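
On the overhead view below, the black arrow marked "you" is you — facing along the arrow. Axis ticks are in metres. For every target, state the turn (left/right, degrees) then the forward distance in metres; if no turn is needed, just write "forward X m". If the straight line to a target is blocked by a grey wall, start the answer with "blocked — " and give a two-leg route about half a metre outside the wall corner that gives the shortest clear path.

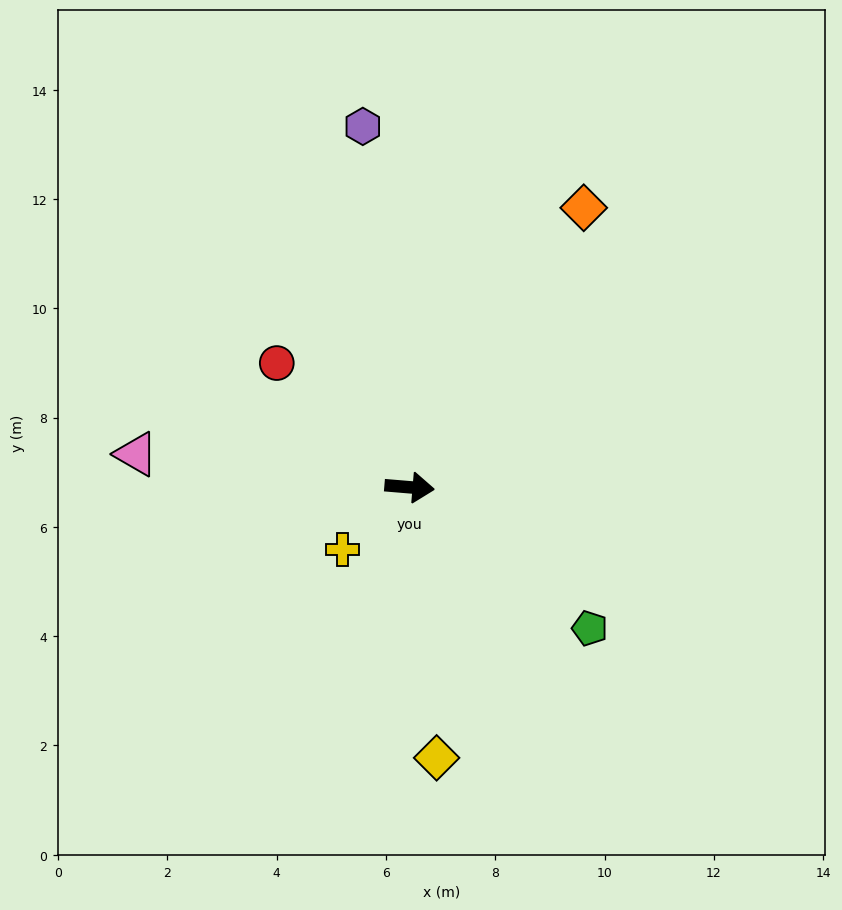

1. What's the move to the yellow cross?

turn right 132°, forward 1.7 m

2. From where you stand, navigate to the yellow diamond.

turn right 80°, forward 5.0 m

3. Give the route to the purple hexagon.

turn left 102°, forward 6.7 m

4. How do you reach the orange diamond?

turn left 63°, forward 6.0 m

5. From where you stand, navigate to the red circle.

turn left 142°, forward 3.3 m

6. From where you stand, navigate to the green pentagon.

turn right 33°, forward 4.2 m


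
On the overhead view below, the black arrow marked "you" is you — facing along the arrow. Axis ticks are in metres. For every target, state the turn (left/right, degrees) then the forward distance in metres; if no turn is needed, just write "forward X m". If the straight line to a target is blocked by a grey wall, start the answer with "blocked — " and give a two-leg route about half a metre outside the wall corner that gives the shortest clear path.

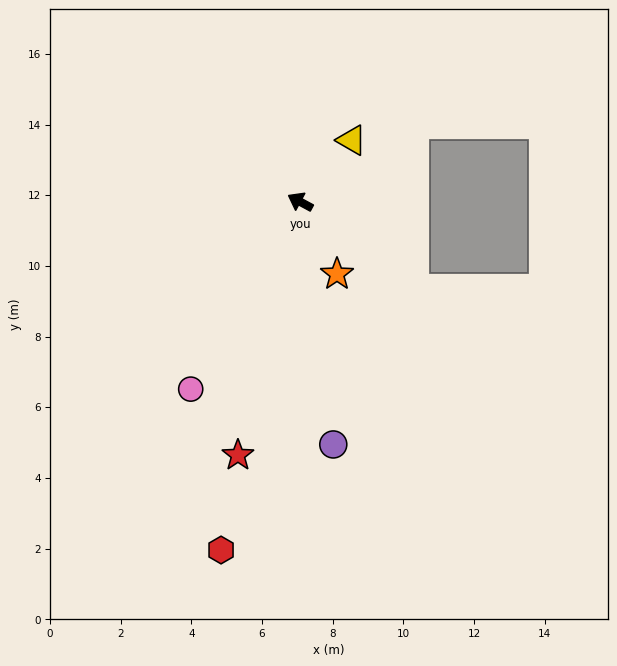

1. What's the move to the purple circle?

turn left 126°, forward 6.9 m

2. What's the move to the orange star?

turn left 145°, forward 2.3 m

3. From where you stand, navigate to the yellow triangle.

turn right 101°, forward 2.3 m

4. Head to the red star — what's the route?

turn left 105°, forward 7.4 m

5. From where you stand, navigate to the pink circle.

turn left 88°, forward 6.1 m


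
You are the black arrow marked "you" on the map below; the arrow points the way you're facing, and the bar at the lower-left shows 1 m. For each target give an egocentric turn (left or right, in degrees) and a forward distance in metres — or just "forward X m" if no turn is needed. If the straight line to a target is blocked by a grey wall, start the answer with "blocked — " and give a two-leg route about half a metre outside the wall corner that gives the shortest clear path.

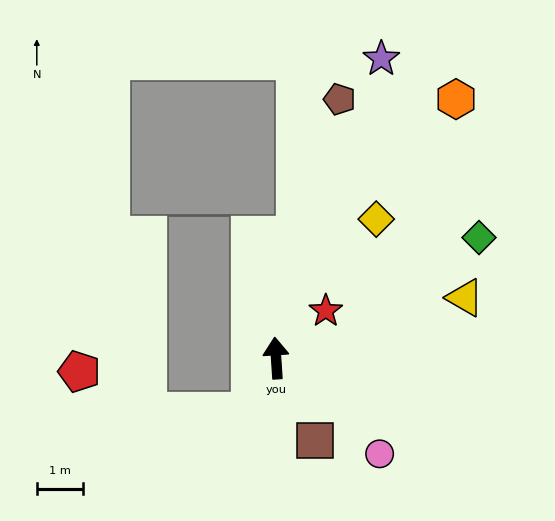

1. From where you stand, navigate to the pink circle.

turn right 137°, forward 3.1 m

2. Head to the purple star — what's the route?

turn right 23°, forward 6.9 m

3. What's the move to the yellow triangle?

turn right 76°, forward 4.3 m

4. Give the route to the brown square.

turn right 158°, forward 2.0 m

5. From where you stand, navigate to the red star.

turn right 50°, forward 1.5 m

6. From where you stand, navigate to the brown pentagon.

turn right 18°, forward 5.8 m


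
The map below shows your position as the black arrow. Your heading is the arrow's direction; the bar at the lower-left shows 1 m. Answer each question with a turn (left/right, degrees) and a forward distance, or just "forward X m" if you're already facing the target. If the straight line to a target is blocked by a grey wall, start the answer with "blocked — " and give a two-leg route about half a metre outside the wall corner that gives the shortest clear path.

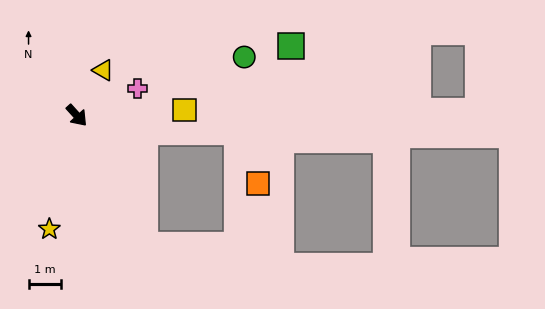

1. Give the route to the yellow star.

turn right 56°, forward 3.6 m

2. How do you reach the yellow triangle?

turn left 108°, forward 1.6 m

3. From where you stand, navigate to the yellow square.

turn left 51°, forward 3.3 m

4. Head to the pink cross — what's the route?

turn left 72°, forward 2.0 m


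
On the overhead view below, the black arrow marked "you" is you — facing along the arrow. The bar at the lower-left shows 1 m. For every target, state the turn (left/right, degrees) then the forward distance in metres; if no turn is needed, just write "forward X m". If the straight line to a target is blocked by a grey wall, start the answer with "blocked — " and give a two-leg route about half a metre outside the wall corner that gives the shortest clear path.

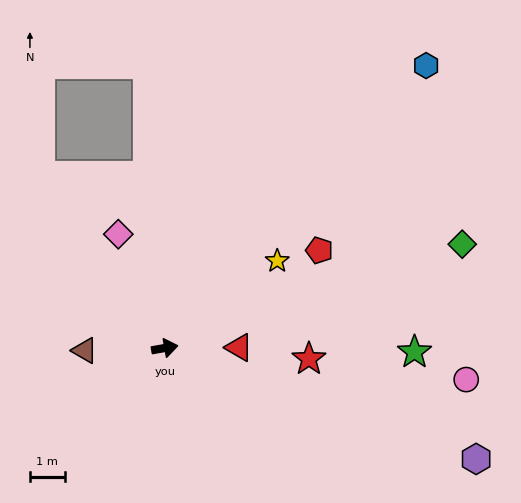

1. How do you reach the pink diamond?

turn left 102°, forward 3.5 m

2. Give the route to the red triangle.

turn right 10°, forward 2.1 m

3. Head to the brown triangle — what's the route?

turn left 172°, forward 2.3 m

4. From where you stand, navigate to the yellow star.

turn left 28°, forward 4.1 m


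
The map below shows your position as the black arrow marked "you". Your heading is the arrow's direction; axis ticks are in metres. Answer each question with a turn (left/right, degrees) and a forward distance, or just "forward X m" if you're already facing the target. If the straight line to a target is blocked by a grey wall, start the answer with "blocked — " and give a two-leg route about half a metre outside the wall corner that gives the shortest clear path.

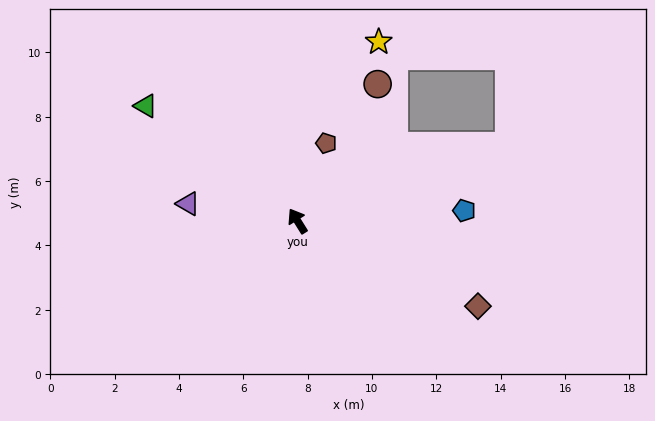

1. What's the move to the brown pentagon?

turn right 52°, forward 2.6 m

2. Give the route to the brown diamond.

turn right 147°, forward 6.2 m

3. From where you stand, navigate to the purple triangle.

turn left 49°, forward 3.4 m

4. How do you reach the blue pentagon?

turn right 118°, forward 5.2 m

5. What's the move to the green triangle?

turn left 21°, forward 5.9 m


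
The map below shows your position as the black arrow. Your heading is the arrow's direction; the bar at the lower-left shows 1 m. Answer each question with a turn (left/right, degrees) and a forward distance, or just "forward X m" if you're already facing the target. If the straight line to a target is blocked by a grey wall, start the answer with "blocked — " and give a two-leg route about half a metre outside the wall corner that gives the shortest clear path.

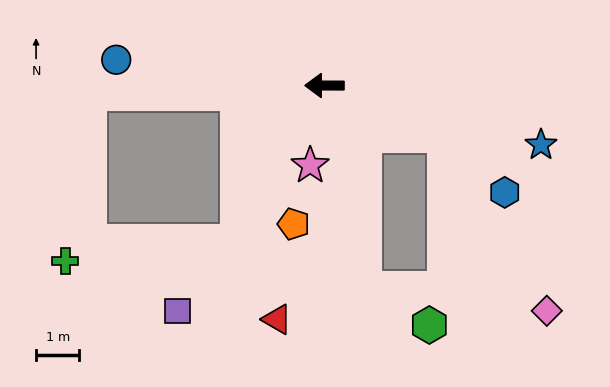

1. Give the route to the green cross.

blocked — forward 5.4 m, then turn left 82°, forward 3.9 m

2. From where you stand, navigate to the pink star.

turn left 80°, forward 1.9 m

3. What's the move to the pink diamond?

blocked — turn left 101°, forward 4.8 m, then turn left 73°, forward 4.3 m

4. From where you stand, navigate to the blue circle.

turn right 7°, forward 4.8 m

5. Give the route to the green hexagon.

blocked — turn left 101°, forward 4.8 m, then turn left 51°, forward 1.7 m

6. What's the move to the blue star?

turn left 165°, forward 5.2 m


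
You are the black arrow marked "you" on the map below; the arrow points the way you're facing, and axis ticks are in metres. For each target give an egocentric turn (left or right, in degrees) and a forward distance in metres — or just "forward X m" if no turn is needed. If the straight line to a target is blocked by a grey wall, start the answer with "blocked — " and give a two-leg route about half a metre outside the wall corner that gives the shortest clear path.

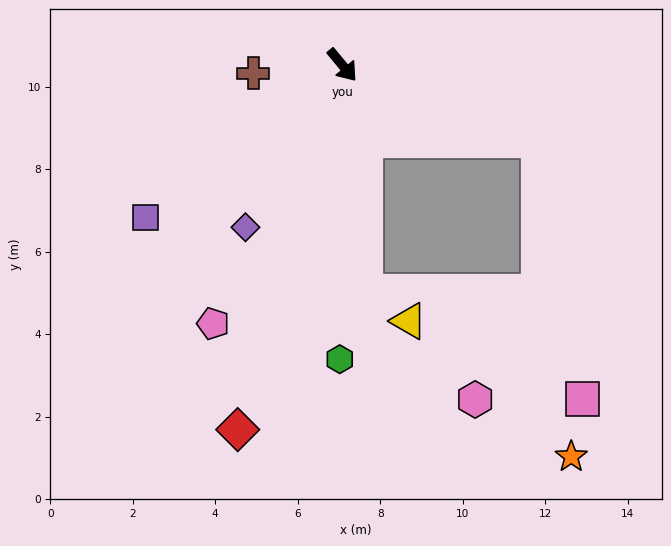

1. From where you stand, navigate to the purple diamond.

turn right 71°, forward 4.6 m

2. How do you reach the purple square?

turn right 92°, forward 6.0 m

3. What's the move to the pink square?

blocked — turn left 29°, forward 5.1 m, then turn right 59°, forward 6.3 m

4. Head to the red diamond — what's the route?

turn right 56°, forward 9.2 m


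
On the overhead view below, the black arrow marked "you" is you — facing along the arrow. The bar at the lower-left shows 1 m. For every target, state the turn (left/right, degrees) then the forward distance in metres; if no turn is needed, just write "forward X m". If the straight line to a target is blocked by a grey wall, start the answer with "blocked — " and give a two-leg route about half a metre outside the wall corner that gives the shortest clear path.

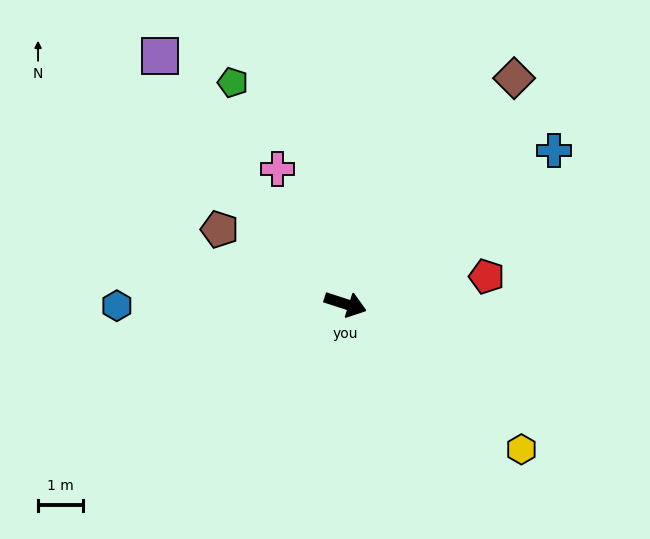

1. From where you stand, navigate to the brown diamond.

turn left 71°, forward 6.3 m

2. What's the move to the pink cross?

turn left 135°, forward 3.4 m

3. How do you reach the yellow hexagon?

turn right 22°, forward 5.1 m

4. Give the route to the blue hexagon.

turn right 162°, forward 5.1 m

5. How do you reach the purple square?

turn left 145°, forward 6.9 m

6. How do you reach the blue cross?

turn left 54°, forward 5.8 m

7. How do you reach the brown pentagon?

turn left 167°, forward 3.3 m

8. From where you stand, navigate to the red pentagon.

turn left 29°, forward 3.2 m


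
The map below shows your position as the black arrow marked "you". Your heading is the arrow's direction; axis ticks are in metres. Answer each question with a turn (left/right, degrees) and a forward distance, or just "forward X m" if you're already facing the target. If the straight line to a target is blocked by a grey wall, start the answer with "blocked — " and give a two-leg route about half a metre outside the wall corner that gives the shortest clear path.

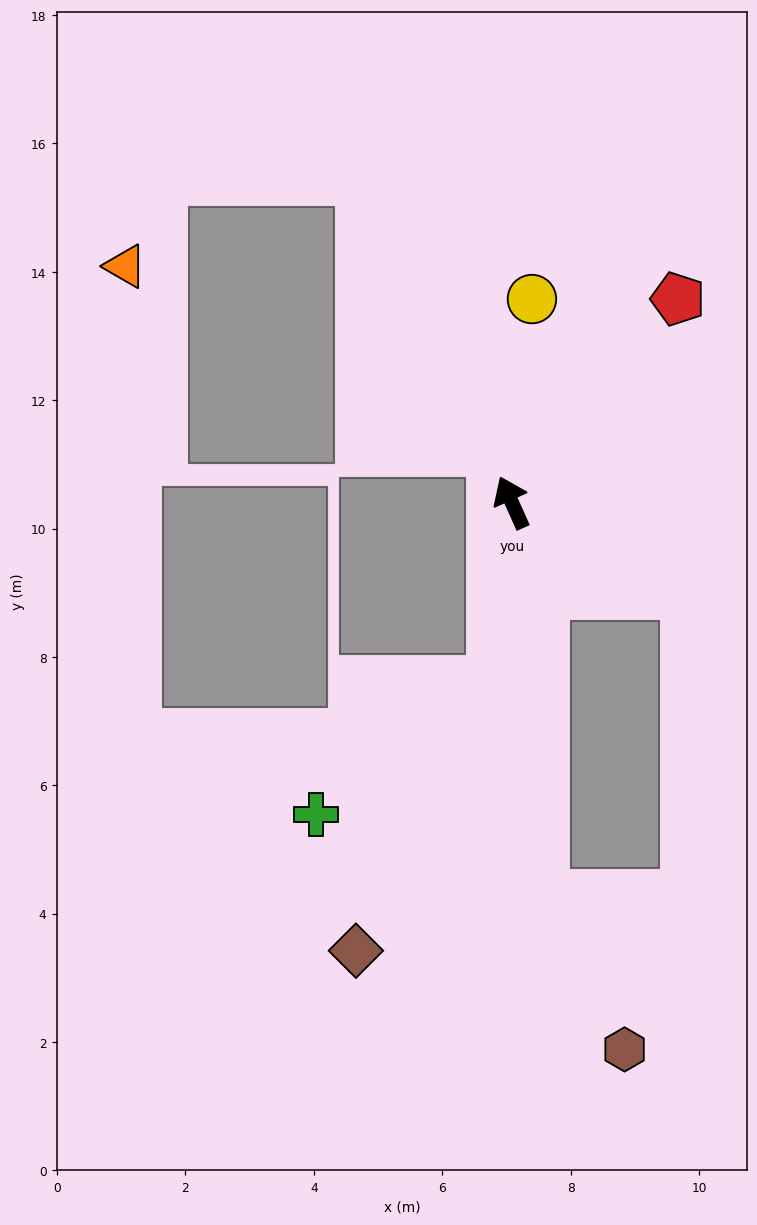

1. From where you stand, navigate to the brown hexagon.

blocked — turn left 160°, forward 6.2 m, then turn left 24°, forward 2.7 m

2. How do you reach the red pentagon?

turn right 63°, forward 4.1 m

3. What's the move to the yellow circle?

turn right 30°, forward 3.2 m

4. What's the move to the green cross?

blocked — turn left 150°, forward 2.8 m, then turn right 48°, forward 3.5 m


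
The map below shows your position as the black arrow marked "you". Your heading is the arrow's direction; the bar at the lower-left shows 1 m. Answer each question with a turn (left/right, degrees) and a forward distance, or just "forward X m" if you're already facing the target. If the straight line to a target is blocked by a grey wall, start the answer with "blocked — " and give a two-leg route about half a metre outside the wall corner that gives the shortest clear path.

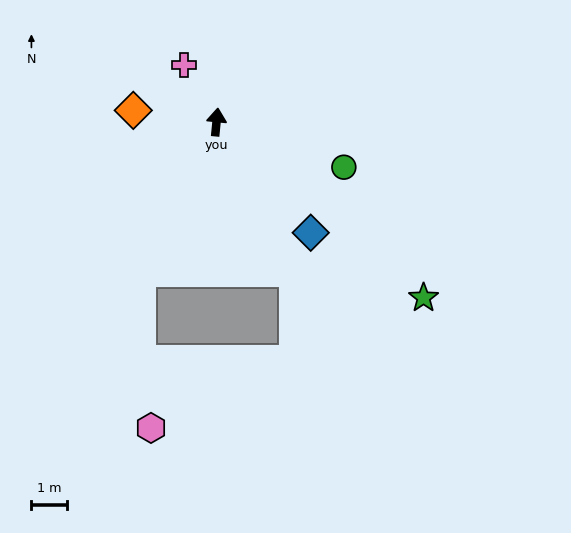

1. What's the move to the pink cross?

turn left 35°, forward 1.8 m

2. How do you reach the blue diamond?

turn right 134°, forward 4.1 m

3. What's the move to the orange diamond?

turn left 88°, forward 2.4 m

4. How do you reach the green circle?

turn right 104°, forward 3.8 m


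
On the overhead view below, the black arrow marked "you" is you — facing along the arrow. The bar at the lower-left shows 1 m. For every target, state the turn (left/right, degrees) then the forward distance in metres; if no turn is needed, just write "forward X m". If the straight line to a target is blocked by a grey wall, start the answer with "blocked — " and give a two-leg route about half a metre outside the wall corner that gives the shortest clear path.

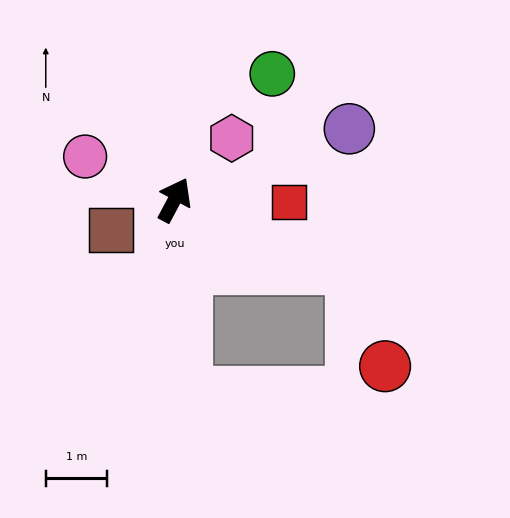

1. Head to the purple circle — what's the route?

turn right 40°, forward 3.1 m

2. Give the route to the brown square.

turn left 143°, forward 1.1 m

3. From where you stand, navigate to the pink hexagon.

turn right 15°, forward 1.4 m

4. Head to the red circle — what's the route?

blocked — turn right 83°, forward 3.1 m, then turn right 50°, forward 1.7 m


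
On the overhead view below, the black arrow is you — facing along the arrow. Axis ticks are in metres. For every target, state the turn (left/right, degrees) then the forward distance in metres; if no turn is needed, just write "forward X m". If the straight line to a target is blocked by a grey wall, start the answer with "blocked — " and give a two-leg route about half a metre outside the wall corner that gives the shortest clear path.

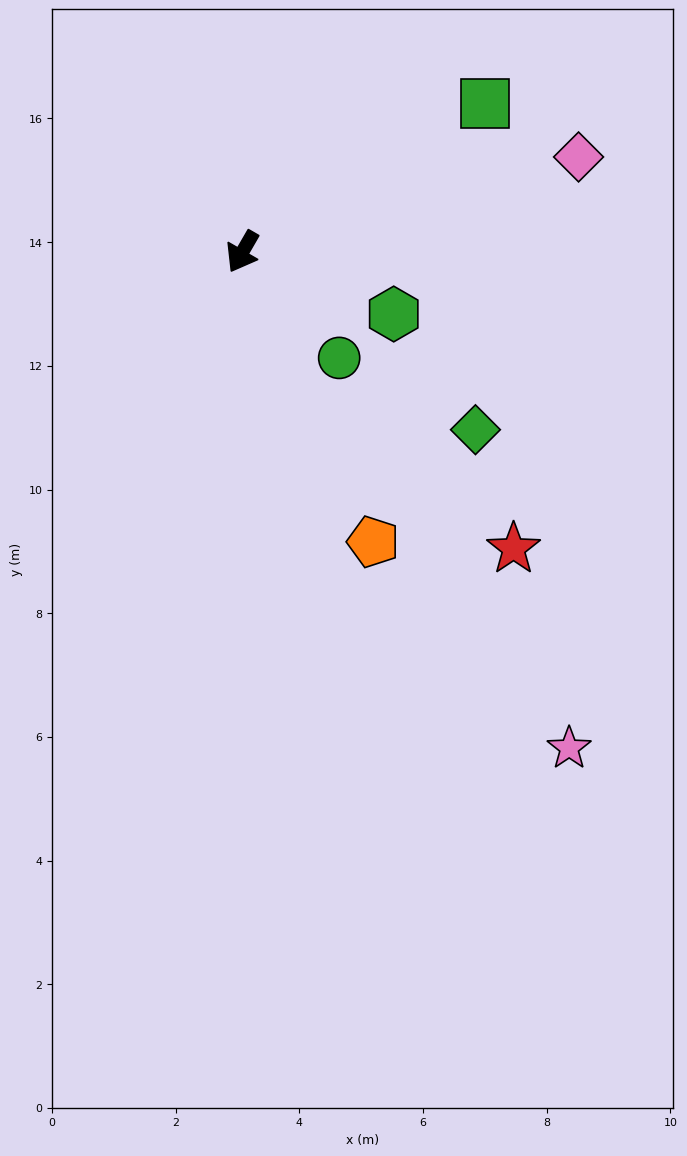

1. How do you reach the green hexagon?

turn left 98°, forward 2.6 m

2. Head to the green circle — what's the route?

turn left 72°, forward 2.3 m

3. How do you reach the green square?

turn left 151°, forward 4.6 m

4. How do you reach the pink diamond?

turn left 136°, forward 5.6 m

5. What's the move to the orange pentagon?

turn left 54°, forward 5.1 m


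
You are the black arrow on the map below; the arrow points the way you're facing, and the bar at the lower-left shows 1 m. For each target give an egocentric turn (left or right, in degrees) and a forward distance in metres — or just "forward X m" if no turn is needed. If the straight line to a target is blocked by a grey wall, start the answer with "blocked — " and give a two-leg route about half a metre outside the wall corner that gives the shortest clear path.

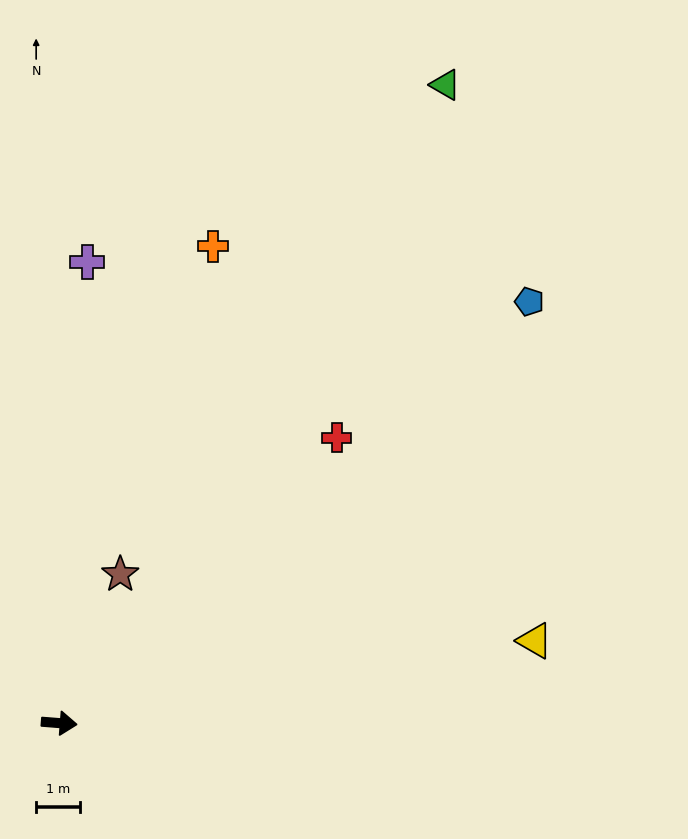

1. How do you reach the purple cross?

turn left 91°, forward 10.6 m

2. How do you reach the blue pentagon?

turn left 46°, forward 14.5 m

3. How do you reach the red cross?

turn left 50°, forward 9.2 m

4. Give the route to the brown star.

turn left 72°, forward 3.7 m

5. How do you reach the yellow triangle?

turn left 14°, forward 11.1 m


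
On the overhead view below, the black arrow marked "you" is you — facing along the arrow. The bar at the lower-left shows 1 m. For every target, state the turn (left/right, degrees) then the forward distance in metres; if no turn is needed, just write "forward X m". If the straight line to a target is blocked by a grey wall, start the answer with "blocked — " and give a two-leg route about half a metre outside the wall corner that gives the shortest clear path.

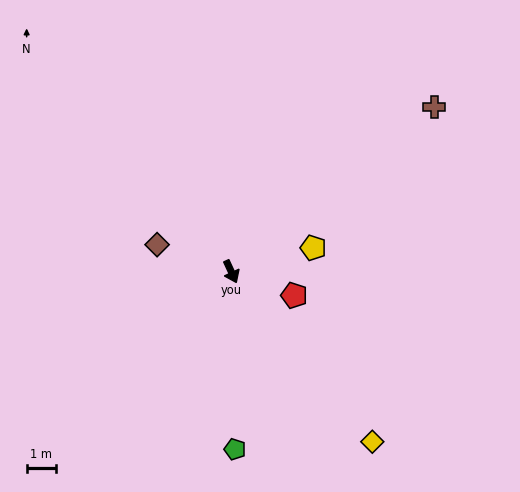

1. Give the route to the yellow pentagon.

turn left 81°, forward 2.9 m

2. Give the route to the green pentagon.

turn right 24°, forward 6.1 m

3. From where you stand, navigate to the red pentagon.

turn left 44°, forward 2.3 m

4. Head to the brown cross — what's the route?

turn left 104°, forward 9.0 m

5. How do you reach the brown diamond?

turn right 135°, forward 2.7 m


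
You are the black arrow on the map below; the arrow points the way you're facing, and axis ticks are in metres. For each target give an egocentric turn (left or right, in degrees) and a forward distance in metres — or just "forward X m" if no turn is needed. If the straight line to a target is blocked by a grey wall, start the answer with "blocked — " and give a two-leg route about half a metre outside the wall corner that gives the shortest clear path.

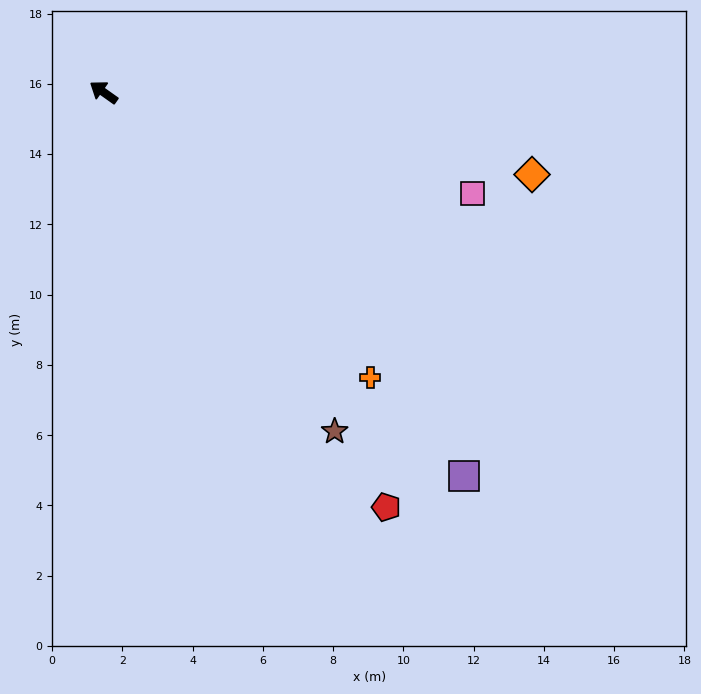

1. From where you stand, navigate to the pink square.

turn right 160°, forward 10.9 m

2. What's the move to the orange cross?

turn left 168°, forward 11.1 m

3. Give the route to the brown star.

turn left 160°, forward 11.7 m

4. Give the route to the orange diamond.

turn right 156°, forward 12.4 m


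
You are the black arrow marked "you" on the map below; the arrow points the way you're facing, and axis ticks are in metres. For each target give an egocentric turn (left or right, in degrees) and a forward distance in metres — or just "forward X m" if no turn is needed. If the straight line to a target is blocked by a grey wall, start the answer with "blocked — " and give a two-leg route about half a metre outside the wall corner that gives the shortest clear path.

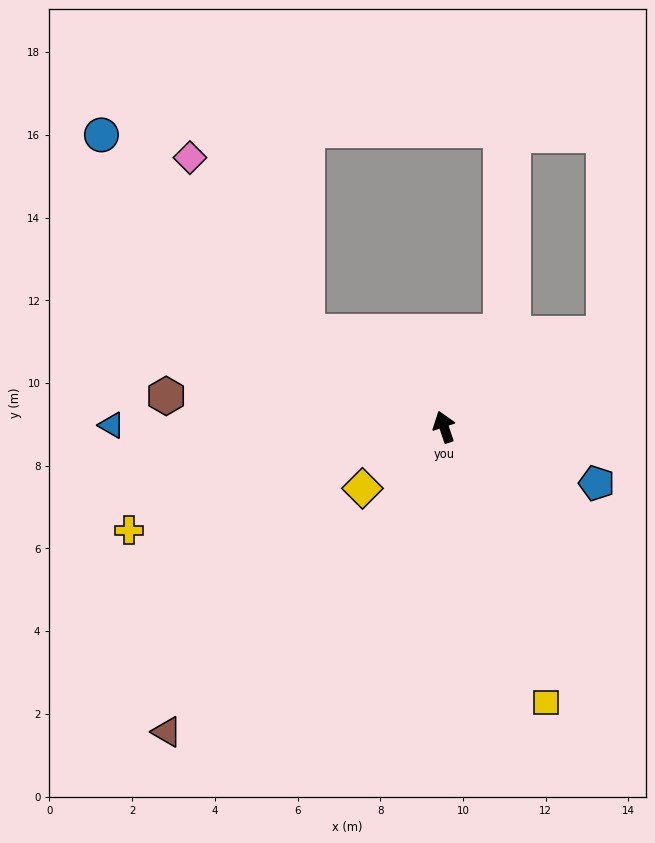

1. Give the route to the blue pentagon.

turn right 129°, forward 3.9 m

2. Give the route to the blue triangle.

turn left 71°, forward 8.0 m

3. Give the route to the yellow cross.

turn left 90°, forward 8.0 m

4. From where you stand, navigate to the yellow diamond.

turn left 109°, forward 2.5 m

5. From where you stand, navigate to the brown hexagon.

turn left 65°, forward 6.8 m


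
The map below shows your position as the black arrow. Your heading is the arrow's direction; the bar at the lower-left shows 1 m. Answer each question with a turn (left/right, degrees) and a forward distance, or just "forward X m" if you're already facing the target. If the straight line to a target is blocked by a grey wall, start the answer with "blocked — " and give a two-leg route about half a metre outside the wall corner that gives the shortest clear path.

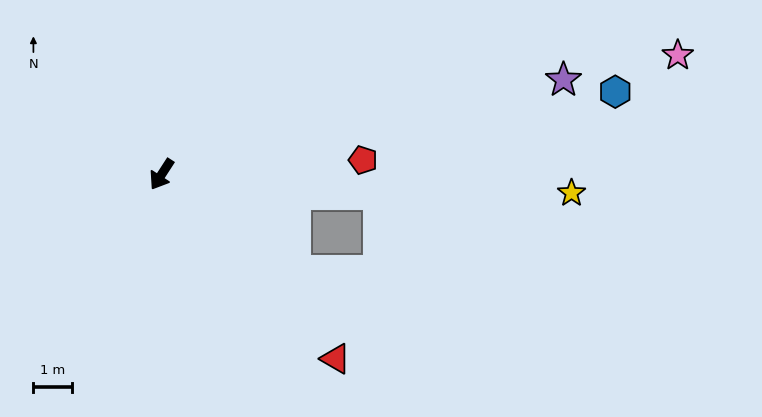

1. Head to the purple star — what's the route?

turn left 136°, forward 10.8 m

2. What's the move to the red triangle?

turn left 76°, forward 6.6 m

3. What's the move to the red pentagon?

turn left 127°, forward 5.3 m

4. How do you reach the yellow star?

turn left 120°, forward 10.7 m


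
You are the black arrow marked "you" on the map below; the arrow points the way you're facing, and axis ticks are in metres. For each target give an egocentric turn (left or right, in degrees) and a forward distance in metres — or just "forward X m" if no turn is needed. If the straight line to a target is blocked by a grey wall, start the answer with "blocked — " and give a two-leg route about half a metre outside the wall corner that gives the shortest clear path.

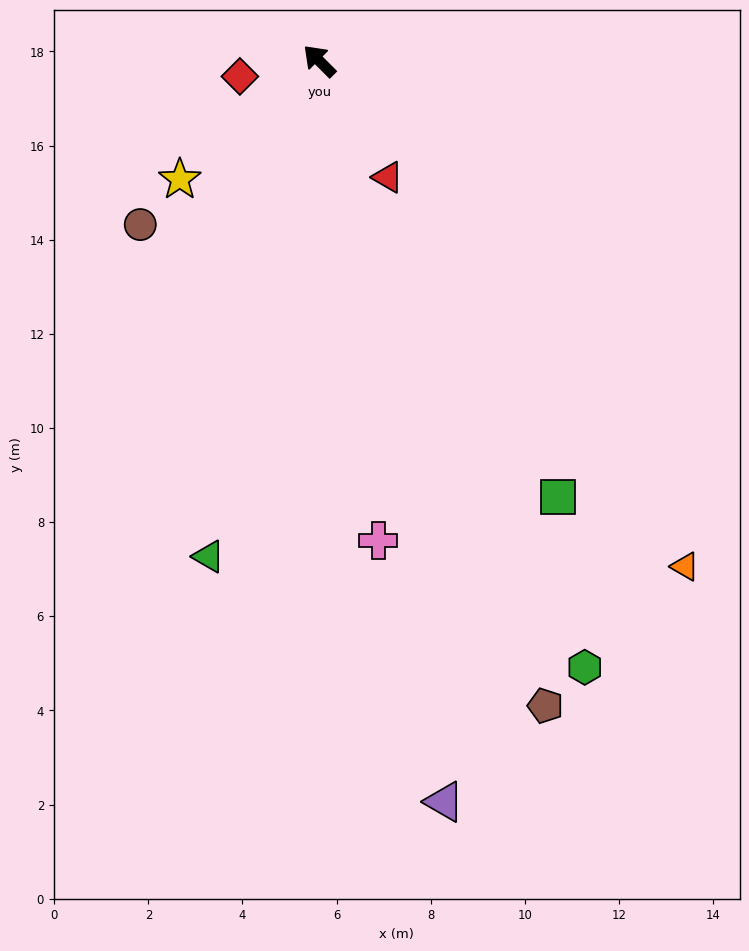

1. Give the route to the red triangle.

turn left 166°, forward 2.9 m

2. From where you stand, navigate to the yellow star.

turn left 85°, forward 3.9 m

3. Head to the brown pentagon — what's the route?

turn left 154°, forward 14.5 m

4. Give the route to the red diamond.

turn left 56°, forward 1.7 m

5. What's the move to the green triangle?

turn left 122°, forward 10.8 m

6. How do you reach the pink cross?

turn left 142°, forward 10.3 m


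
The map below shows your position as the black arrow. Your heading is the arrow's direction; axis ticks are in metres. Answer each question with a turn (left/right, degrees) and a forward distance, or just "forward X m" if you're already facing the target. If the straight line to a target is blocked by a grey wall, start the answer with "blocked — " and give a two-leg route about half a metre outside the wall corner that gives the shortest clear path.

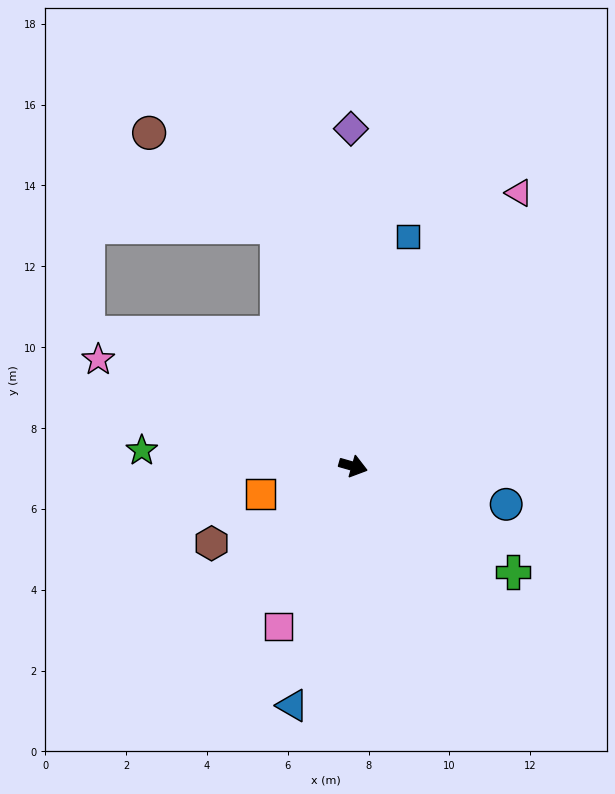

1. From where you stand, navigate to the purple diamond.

turn left 106°, forward 8.4 m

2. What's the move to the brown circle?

blocked — turn left 124°, forward 6.2 m, then turn left 35°, forward 3.9 m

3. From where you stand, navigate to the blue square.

turn left 92°, forward 5.8 m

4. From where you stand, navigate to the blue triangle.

turn right 88°, forward 6.1 m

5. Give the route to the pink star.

turn left 173°, forward 6.8 m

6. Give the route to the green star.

turn right 168°, forward 5.2 m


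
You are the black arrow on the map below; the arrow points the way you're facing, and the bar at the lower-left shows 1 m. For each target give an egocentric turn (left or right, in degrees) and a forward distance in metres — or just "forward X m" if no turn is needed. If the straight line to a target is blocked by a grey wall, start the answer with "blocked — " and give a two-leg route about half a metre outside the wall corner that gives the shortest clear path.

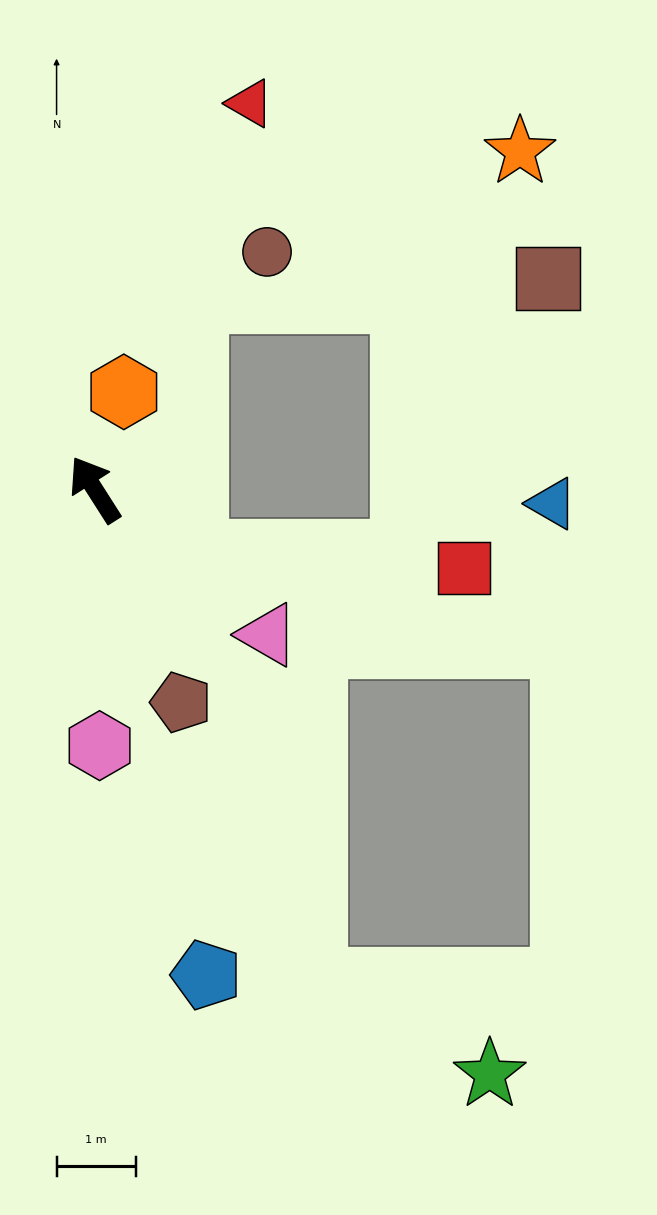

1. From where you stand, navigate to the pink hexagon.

turn left 149°, forward 3.2 m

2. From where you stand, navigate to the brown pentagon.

turn left 170°, forward 2.9 m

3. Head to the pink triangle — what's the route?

turn right 163°, forward 2.8 m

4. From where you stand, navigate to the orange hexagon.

turn right 49°, forward 1.3 m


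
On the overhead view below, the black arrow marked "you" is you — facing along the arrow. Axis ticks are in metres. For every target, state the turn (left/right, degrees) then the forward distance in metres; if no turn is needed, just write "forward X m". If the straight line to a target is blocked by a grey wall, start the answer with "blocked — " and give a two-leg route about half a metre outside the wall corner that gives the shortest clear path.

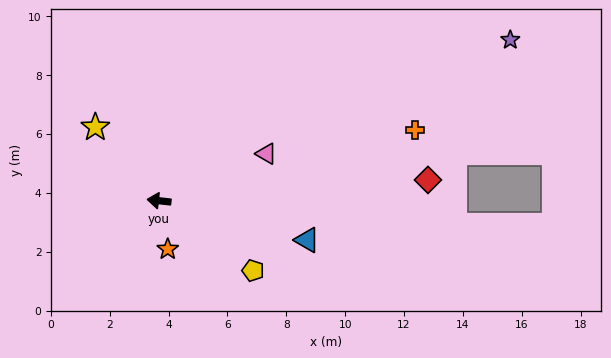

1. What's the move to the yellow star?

turn right 43°, forward 3.3 m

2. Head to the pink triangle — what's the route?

turn right 150°, forward 4.0 m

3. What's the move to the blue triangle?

turn left 171°, forward 5.2 m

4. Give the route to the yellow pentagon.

turn left 150°, forward 4.0 m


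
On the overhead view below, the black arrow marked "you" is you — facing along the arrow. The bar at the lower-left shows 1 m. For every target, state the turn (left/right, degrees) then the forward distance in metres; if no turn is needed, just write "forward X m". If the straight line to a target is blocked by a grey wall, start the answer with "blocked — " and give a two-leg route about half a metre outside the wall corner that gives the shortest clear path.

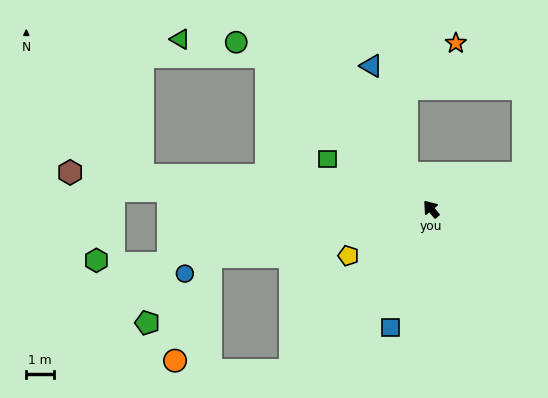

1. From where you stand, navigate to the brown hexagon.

turn left 45°, forward 13.2 m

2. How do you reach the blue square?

turn left 122°, forward 4.6 m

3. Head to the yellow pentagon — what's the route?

turn left 80°, forward 3.5 m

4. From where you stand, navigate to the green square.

turn left 25°, forward 4.2 m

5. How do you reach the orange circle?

blocked — turn left 63°, forward 8.2 m, then turn left 59°, forward 4.0 m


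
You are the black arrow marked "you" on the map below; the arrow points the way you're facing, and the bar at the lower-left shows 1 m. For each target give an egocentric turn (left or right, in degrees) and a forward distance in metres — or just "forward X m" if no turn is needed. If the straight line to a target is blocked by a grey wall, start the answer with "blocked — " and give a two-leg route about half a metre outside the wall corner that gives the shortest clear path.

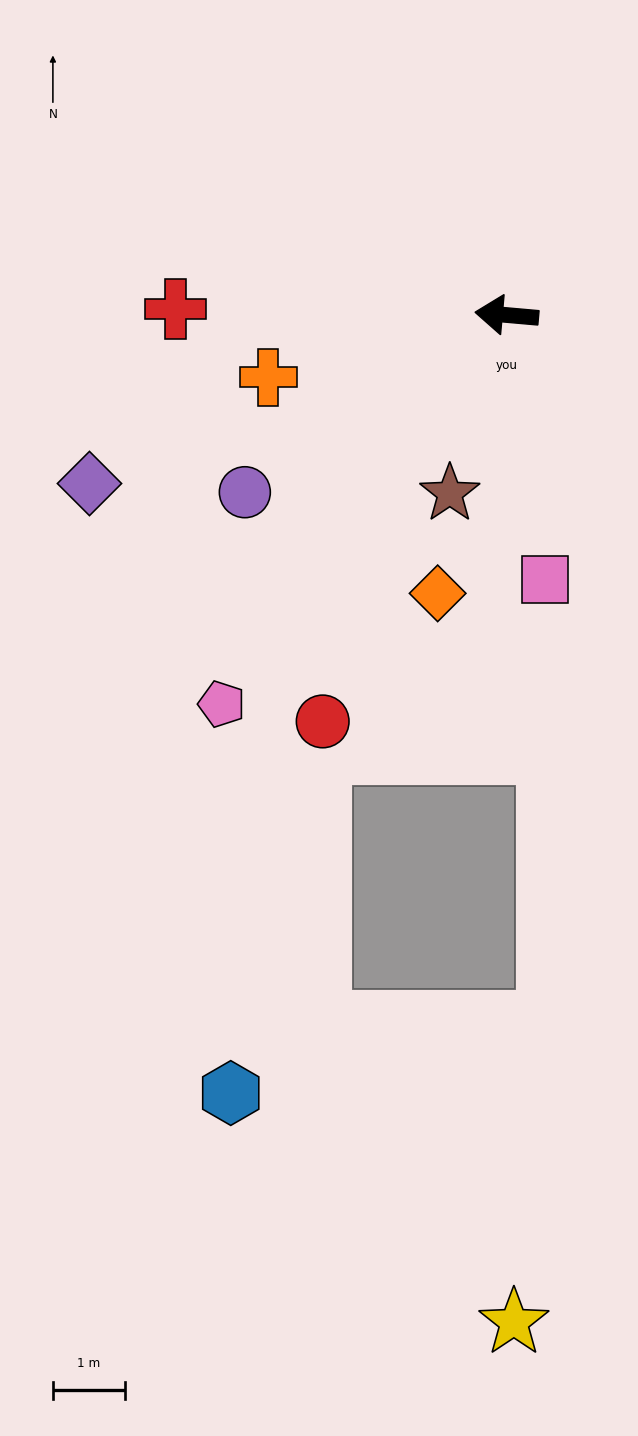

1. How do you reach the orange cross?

turn left 20°, forward 3.4 m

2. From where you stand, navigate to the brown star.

turn left 77°, forward 2.6 m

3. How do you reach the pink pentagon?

turn left 59°, forward 6.7 m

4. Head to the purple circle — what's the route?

turn left 39°, forward 4.4 m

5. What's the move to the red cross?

turn left 4°, forward 4.6 m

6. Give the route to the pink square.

turn left 103°, forward 3.7 m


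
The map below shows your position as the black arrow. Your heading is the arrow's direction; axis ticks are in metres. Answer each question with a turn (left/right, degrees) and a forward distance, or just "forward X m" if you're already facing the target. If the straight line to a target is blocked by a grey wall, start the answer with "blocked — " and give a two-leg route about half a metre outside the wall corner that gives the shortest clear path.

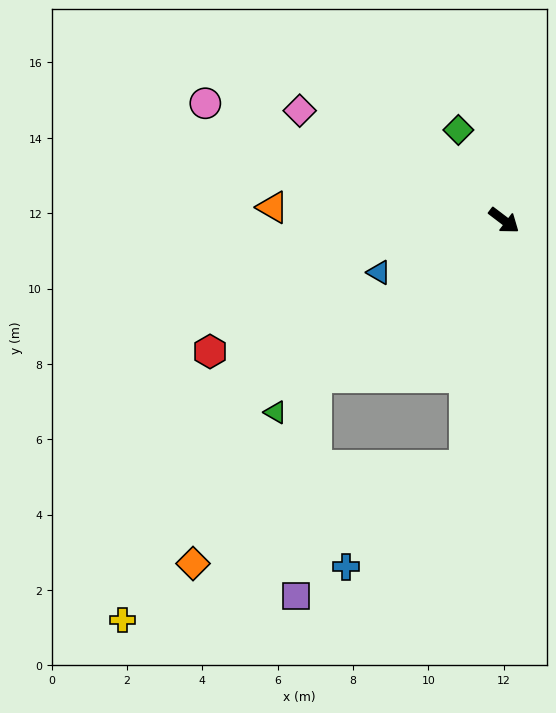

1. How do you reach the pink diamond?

turn right 171°, forward 6.2 m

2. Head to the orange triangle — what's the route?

turn right 146°, forward 6.2 m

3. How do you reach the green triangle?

turn right 103°, forward 7.9 m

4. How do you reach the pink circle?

turn right 164°, forward 8.5 m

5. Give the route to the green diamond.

turn left 154°, forward 2.7 m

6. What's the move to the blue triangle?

turn right 120°, forward 3.6 m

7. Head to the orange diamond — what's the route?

blocked — turn right 62°, forward 6.6 m, then turn right 61°, forward 7.7 m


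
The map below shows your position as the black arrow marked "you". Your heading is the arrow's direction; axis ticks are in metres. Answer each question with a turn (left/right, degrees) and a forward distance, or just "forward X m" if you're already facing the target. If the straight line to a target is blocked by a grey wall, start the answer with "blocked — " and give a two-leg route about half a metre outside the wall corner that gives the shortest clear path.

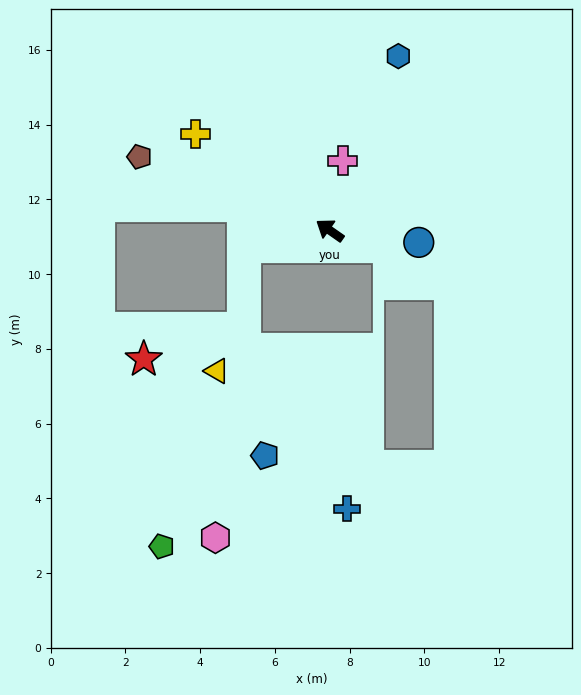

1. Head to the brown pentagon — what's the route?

turn left 14°, forward 5.5 m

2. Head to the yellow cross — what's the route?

forward 4.4 m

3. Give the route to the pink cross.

turn right 66°, forward 1.9 m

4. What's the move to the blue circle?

turn right 153°, forward 2.4 m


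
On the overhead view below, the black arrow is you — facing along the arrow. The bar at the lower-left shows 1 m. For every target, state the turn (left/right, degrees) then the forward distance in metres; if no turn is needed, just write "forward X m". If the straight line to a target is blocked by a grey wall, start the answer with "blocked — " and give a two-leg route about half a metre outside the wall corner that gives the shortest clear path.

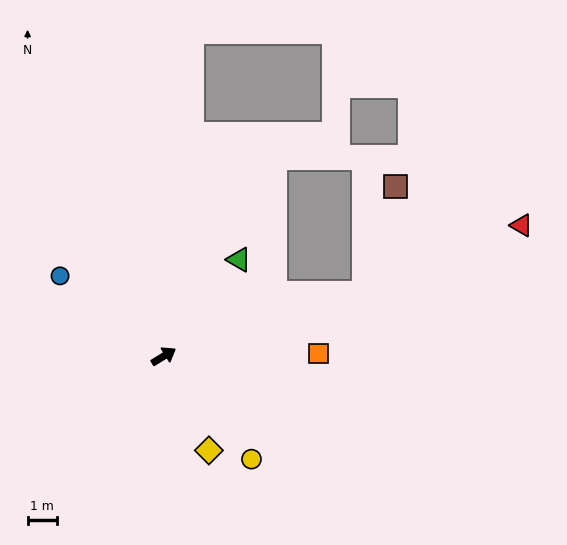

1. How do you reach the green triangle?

turn left 21°, forward 4.2 m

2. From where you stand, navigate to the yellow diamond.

turn right 96°, forward 3.5 m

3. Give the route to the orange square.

turn right 31°, forward 5.2 m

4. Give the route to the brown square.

blocked — turn right 14°, forward 7.1 m, then turn left 56°, forward 3.8 m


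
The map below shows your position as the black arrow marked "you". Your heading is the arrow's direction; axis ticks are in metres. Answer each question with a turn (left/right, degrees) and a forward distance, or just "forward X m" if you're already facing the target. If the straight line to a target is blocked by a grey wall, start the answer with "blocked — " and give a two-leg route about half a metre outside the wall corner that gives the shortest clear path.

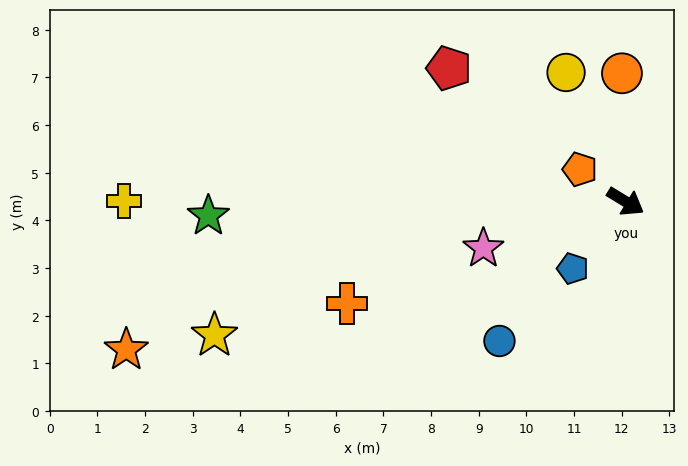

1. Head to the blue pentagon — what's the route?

turn right 97°, forward 1.8 m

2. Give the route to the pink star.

turn right 131°, forward 3.1 m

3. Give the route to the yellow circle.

turn left 146°, forward 3.0 m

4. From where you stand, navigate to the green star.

turn right 147°, forward 8.8 m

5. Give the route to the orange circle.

turn left 123°, forward 2.7 m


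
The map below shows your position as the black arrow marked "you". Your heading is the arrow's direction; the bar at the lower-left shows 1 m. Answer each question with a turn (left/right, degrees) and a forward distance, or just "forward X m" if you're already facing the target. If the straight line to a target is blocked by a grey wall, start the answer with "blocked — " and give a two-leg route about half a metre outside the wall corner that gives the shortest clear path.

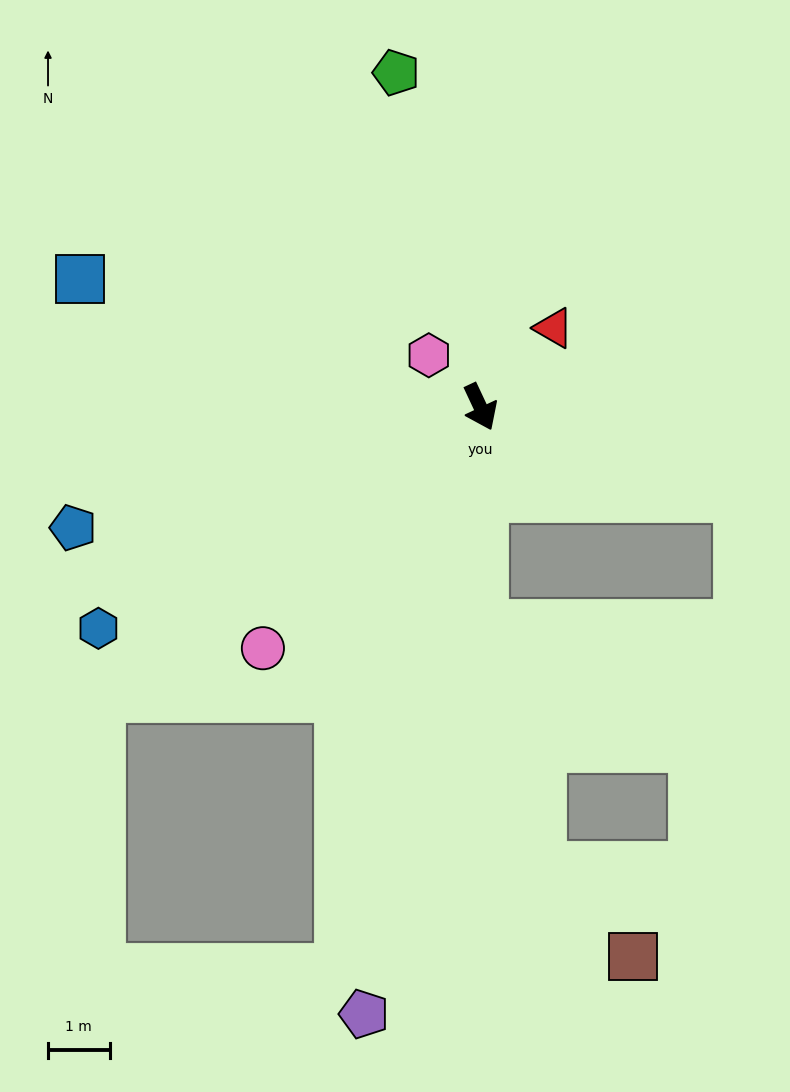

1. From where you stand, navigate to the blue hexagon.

turn right 85°, forward 7.2 m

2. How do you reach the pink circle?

turn right 67°, forward 5.3 m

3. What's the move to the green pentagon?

turn left 169°, forward 5.6 m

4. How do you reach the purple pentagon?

turn right 36°, forward 10.0 m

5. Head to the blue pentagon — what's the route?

turn right 99°, forward 6.9 m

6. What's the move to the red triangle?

turn left 112°, forward 1.8 m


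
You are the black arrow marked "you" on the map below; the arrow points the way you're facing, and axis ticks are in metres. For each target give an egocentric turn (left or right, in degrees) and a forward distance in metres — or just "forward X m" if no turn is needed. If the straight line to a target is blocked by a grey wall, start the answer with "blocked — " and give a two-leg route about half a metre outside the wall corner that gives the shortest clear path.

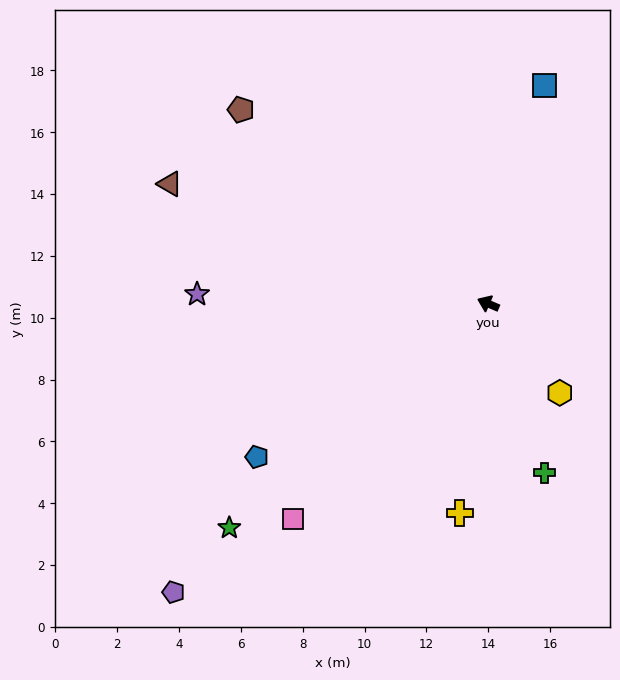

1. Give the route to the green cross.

turn left 132°, forward 5.8 m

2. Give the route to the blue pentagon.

turn left 57°, forward 9.0 m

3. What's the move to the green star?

turn left 64°, forward 11.1 m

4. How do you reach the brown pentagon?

turn right 15°, forward 10.2 m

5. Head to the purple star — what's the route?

turn left 21°, forward 9.4 m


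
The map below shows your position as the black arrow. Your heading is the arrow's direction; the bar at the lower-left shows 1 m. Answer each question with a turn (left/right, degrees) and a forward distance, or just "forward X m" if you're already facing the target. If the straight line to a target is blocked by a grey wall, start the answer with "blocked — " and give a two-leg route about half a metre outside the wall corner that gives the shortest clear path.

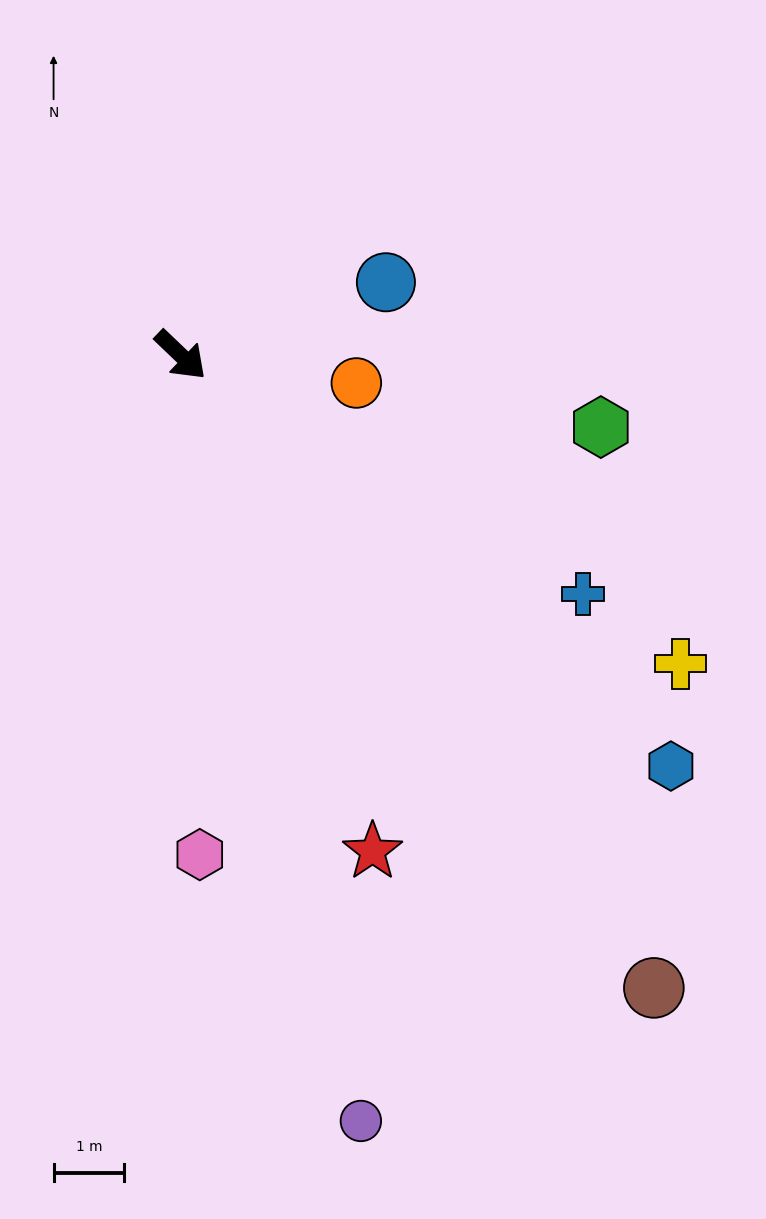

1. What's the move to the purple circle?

turn right 33°, forward 11.1 m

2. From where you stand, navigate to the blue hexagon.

turn left 4°, forward 9.0 m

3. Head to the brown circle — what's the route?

turn right 10°, forward 11.1 m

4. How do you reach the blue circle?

turn left 63°, forward 3.1 m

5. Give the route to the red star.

turn right 25°, forward 7.5 m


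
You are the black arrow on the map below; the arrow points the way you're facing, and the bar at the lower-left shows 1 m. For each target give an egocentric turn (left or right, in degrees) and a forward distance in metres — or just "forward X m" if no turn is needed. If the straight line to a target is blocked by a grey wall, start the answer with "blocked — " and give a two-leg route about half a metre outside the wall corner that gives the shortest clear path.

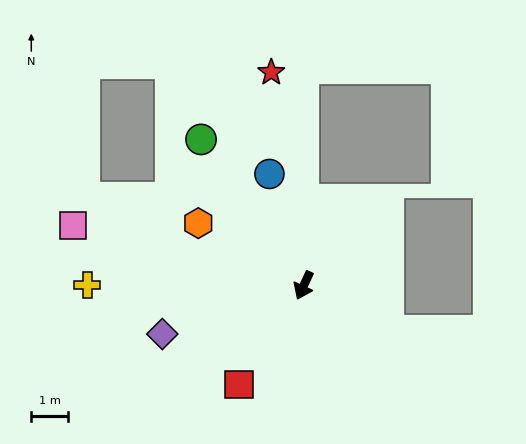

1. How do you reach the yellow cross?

turn right 65°, forward 5.9 m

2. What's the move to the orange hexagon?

turn right 96°, forward 3.3 m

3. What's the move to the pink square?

turn right 80°, forward 6.5 m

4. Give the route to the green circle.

turn right 120°, forward 4.8 m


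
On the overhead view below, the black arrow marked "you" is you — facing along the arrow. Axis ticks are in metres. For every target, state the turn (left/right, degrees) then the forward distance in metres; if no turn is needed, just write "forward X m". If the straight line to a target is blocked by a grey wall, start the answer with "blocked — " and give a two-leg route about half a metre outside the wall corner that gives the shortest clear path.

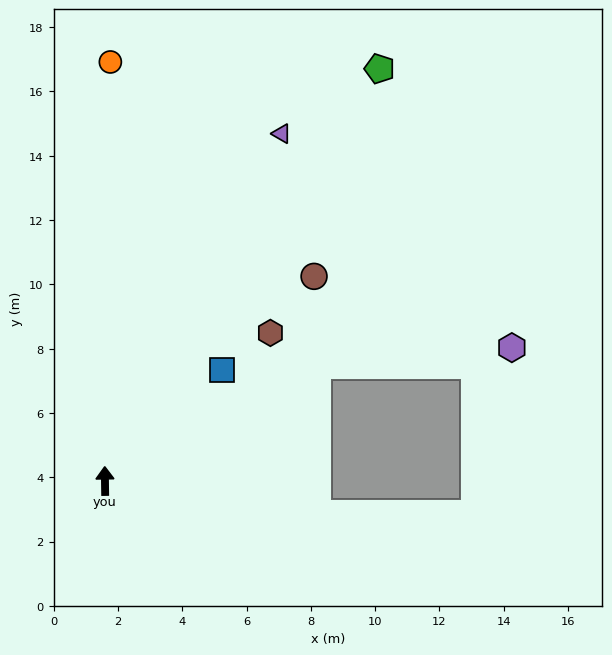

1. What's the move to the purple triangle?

turn right 28°, forward 12.1 m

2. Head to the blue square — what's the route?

turn right 47°, forward 5.0 m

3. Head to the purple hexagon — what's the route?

blocked — turn right 62°, forward 7.5 m, then turn right 24°, forward 6.1 m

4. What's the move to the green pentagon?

turn right 35°, forward 15.4 m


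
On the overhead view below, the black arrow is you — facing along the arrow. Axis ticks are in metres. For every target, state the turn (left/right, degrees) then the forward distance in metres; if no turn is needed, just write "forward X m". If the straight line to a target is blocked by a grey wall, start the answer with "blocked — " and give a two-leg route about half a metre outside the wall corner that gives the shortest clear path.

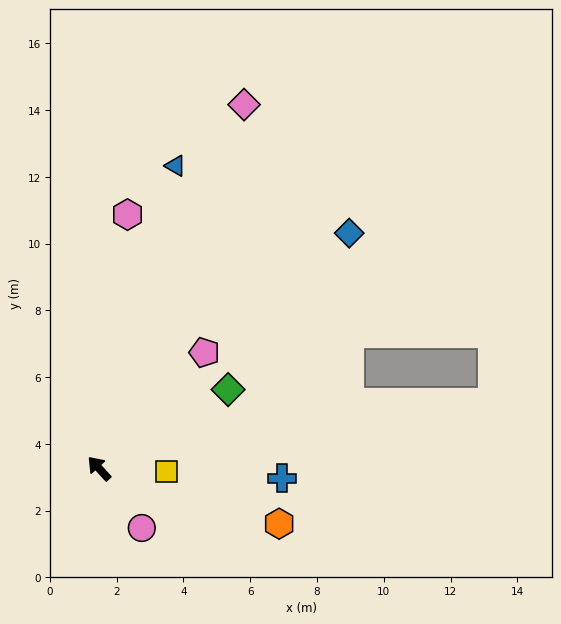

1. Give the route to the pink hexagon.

turn right 49°, forward 7.6 m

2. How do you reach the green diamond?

turn right 101°, forward 4.5 m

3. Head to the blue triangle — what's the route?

turn right 56°, forward 9.3 m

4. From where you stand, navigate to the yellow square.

turn right 135°, forward 2.0 m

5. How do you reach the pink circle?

turn left 173°, forward 2.2 m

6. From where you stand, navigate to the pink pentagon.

turn right 85°, forward 4.7 m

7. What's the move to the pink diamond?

turn right 64°, forward 11.7 m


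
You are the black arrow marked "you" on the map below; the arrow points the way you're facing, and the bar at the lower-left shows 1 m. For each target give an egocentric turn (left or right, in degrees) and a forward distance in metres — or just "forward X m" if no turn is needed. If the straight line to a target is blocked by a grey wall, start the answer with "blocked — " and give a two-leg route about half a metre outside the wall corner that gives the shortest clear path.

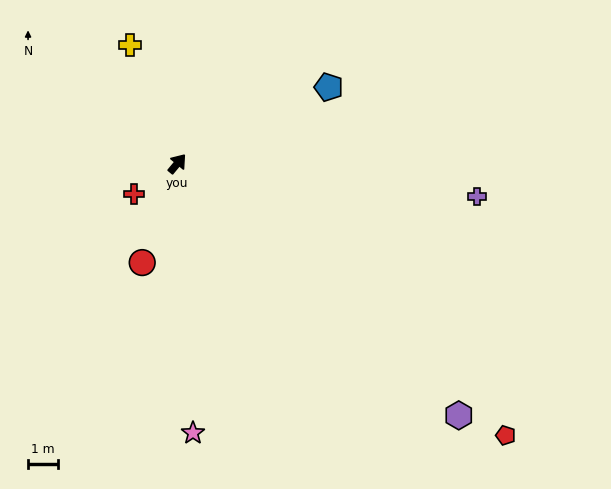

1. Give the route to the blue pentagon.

turn right 24°, forward 5.6 m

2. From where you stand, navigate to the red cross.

turn left 165°, forward 1.7 m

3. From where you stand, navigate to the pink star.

turn right 137°, forward 8.9 m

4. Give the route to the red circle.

turn right 160°, forward 3.5 m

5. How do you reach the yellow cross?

turn left 61°, forward 4.2 m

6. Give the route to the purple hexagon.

turn right 92°, forward 12.4 m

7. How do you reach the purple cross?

turn right 57°, forward 9.9 m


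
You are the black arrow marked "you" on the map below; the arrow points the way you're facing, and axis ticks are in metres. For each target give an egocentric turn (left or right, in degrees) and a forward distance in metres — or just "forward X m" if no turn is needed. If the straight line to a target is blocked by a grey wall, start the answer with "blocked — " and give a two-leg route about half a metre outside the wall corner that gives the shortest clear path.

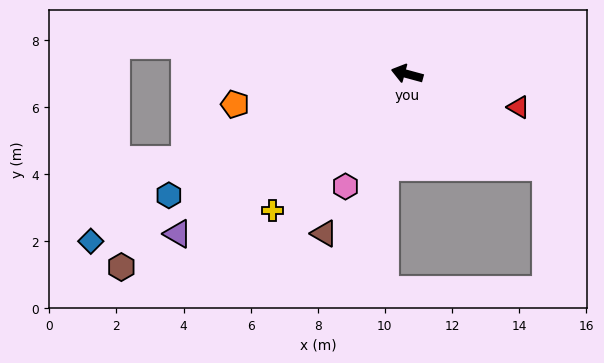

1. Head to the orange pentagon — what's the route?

turn left 25°, forward 5.2 m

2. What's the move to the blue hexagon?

turn left 42°, forward 8.0 m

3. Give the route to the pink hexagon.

turn left 76°, forward 3.8 m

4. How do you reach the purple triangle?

turn left 50°, forward 8.3 m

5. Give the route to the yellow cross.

turn left 60°, forward 5.7 m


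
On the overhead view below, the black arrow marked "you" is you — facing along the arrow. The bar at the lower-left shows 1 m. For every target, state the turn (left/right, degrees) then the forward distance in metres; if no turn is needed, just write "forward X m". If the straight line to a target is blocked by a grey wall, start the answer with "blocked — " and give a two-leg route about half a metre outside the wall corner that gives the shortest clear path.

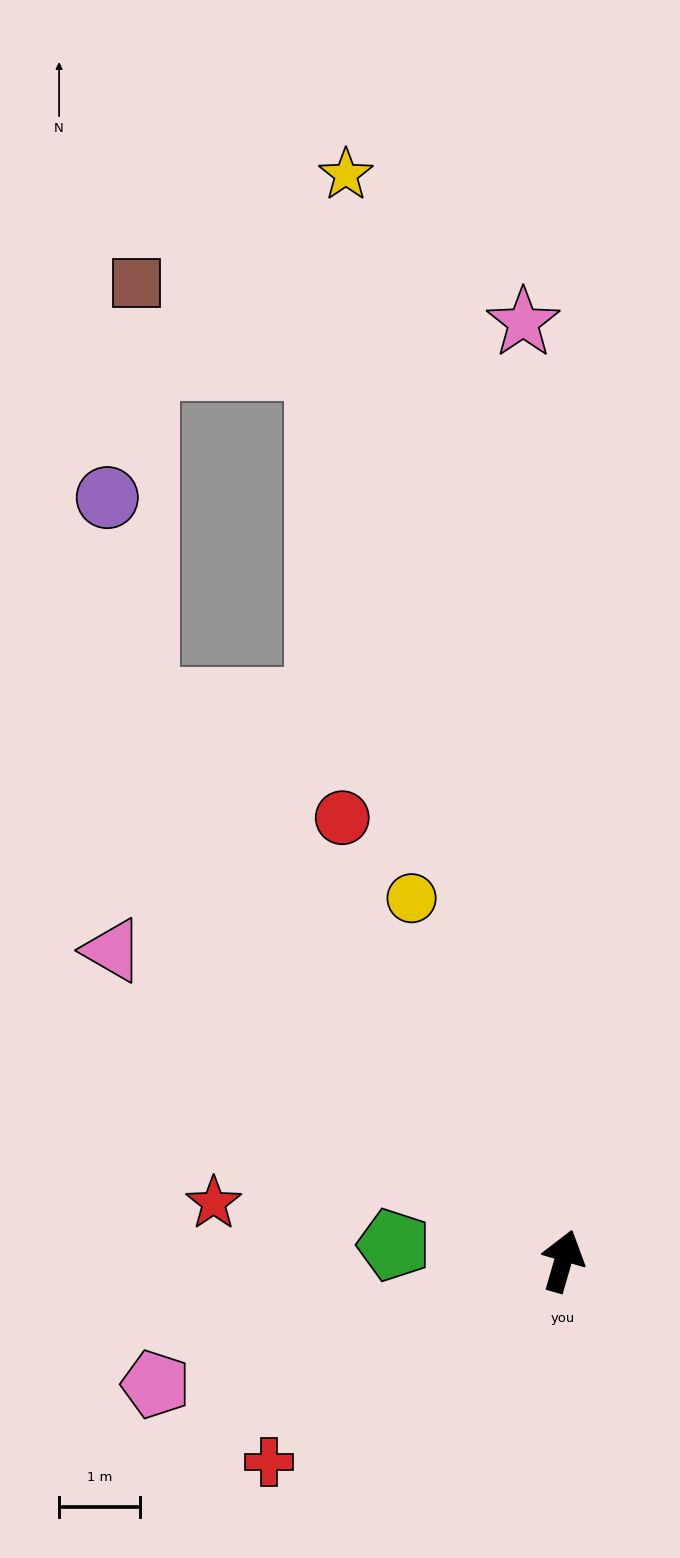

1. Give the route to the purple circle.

blocked — turn left 53°, forward 8.6 m, then turn right 27°, forward 2.6 m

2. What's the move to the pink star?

turn left 19°, forward 11.6 m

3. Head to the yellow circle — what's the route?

turn left 39°, forward 4.9 m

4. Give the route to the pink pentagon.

turn left 123°, forward 5.3 m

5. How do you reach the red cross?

turn left 140°, forward 4.4 m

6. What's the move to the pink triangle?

turn left 72°, forward 6.8 m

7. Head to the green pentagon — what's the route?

turn left 101°, forward 2.1 m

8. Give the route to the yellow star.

turn left 27°, forward 13.7 m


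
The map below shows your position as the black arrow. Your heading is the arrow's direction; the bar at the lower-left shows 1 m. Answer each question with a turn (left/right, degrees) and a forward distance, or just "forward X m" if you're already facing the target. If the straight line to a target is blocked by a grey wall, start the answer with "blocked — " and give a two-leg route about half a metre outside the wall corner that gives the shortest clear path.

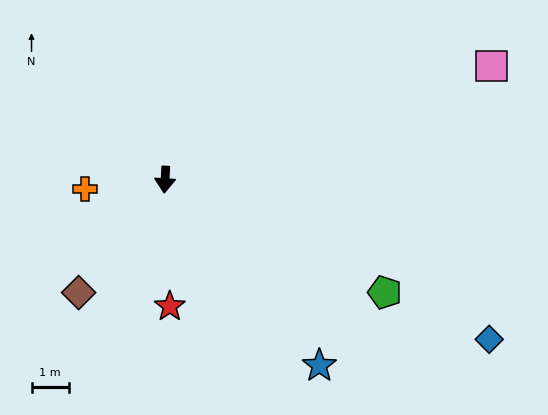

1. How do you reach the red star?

turn left 5°, forward 3.4 m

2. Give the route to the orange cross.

turn right 80°, forward 2.2 m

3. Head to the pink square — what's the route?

turn left 113°, forward 9.2 m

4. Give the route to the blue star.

turn left 43°, forward 6.4 m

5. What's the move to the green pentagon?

turn left 66°, forward 6.6 m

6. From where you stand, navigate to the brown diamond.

turn right 34°, forward 3.8 m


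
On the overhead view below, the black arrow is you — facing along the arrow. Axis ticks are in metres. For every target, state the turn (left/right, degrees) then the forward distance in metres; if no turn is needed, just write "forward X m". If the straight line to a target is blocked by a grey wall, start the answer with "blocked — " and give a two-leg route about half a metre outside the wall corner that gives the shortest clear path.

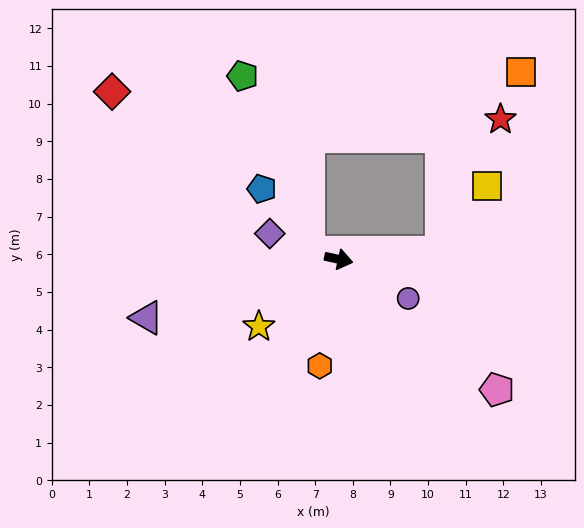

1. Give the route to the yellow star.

turn right 128°, forward 2.8 m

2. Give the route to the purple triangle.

turn right 151°, forward 5.3 m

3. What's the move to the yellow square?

blocked — turn left 16°, forward 2.7 m, then turn left 51°, forward 2.1 m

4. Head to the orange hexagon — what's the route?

turn right 88°, forward 2.9 m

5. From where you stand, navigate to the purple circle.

turn right 17°, forward 2.1 m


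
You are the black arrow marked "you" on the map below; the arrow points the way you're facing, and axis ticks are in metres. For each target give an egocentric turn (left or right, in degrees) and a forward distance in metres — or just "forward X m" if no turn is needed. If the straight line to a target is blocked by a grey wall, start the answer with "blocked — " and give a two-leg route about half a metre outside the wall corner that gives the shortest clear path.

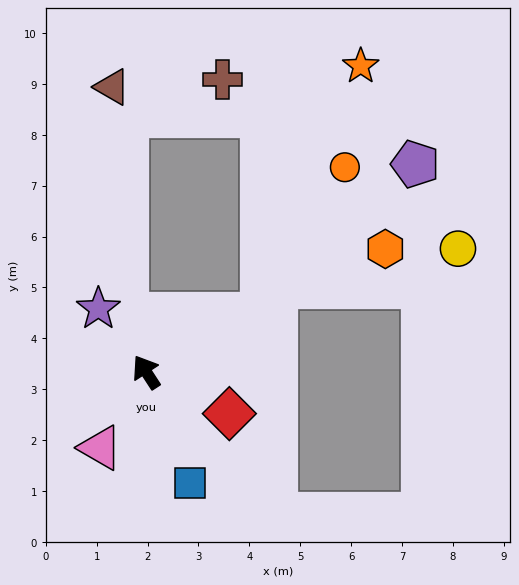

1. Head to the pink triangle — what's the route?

turn left 116°, forward 1.7 m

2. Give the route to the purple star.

turn left 4°, forward 1.6 m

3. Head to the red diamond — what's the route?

turn right 150°, forward 1.8 m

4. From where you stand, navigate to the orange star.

blocked — turn right 96°, forward 2.5 m, then turn left 41°, forward 5.2 m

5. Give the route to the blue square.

turn left 169°, forward 2.3 m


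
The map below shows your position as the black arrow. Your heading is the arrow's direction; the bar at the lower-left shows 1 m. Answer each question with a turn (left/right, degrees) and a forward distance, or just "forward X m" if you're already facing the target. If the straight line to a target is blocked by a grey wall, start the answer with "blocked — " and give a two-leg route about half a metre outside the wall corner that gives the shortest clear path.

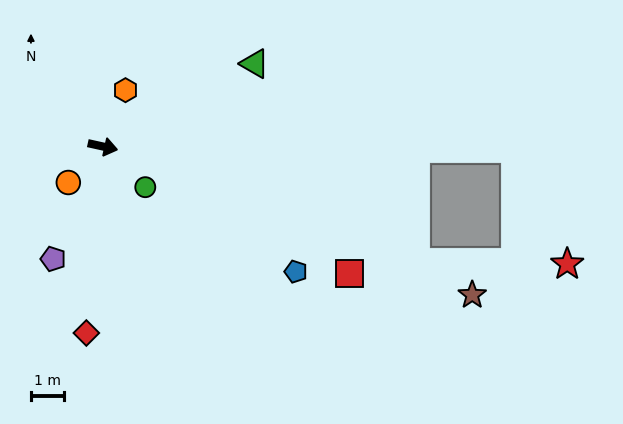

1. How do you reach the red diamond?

turn right 83°, forward 5.7 m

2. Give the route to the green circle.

turn right 31°, forward 1.8 m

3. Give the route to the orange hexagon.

turn left 81°, forward 1.8 m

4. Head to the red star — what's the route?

blocked — turn right 8°, forward 10.1 m, then turn left 20°, forward 4.6 m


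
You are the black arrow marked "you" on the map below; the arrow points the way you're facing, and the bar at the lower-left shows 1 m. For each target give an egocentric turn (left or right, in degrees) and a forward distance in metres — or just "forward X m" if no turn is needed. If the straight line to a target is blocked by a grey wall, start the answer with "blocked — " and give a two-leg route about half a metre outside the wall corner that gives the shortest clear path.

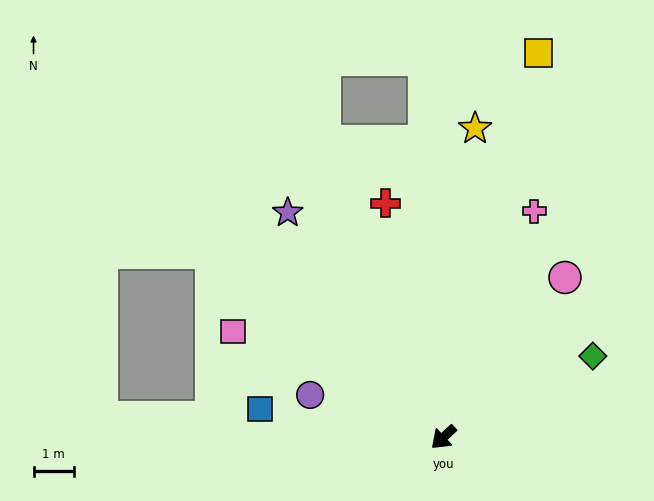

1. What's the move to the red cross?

turn right 119°, forward 6.0 m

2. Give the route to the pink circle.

turn right 170°, forward 5.0 m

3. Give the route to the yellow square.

turn right 147°, forward 9.9 m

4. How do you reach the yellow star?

turn right 139°, forward 7.7 m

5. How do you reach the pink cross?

turn right 155°, forward 6.1 m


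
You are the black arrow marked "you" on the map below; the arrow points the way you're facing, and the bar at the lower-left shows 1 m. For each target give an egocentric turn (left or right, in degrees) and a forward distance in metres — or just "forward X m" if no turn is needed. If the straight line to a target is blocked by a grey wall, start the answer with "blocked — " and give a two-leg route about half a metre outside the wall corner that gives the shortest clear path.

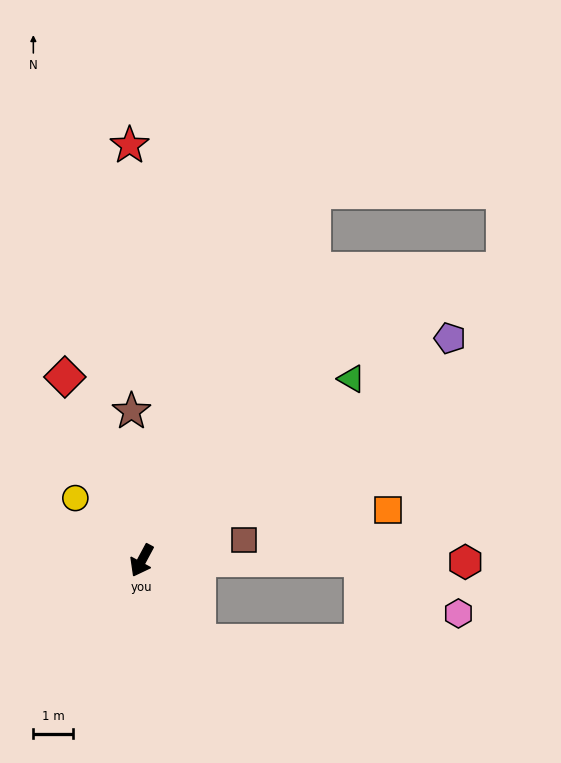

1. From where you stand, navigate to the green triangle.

turn left 159°, forward 7.0 m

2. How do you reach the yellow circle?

turn right 105°, forward 2.3 m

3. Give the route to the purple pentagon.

turn left 154°, forward 9.5 m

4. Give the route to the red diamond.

turn right 129°, forward 5.0 m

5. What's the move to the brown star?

turn right 148°, forward 3.8 m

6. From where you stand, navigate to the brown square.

turn left 130°, forward 2.6 m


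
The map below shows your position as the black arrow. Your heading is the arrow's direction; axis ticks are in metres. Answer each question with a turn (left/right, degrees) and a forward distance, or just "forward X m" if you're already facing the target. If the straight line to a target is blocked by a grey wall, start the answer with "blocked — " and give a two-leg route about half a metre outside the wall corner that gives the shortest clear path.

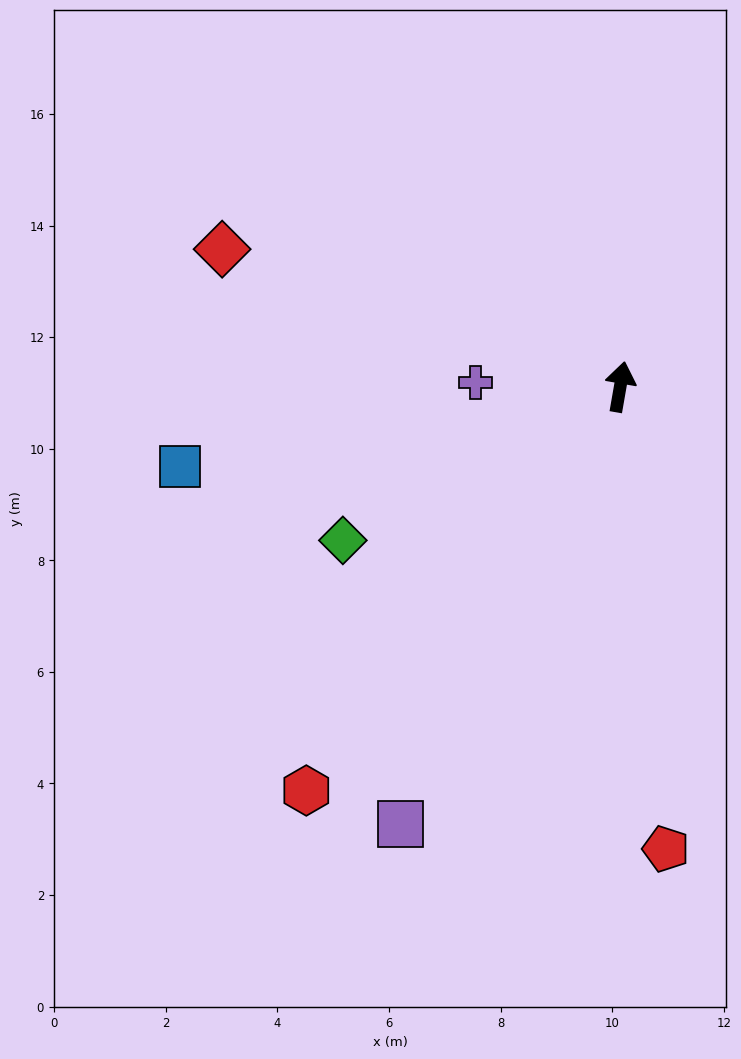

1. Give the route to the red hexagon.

turn left 152°, forward 9.2 m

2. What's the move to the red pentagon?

turn right 164°, forward 8.3 m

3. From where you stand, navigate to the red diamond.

turn left 81°, forward 7.5 m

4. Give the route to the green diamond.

turn left 129°, forward 5.7 m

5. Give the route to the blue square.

turn left 110°, forward 8.0 m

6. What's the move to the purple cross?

turn left 98°, forward 2.6 m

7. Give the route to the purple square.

turn left 163°, forward 8.8 m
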